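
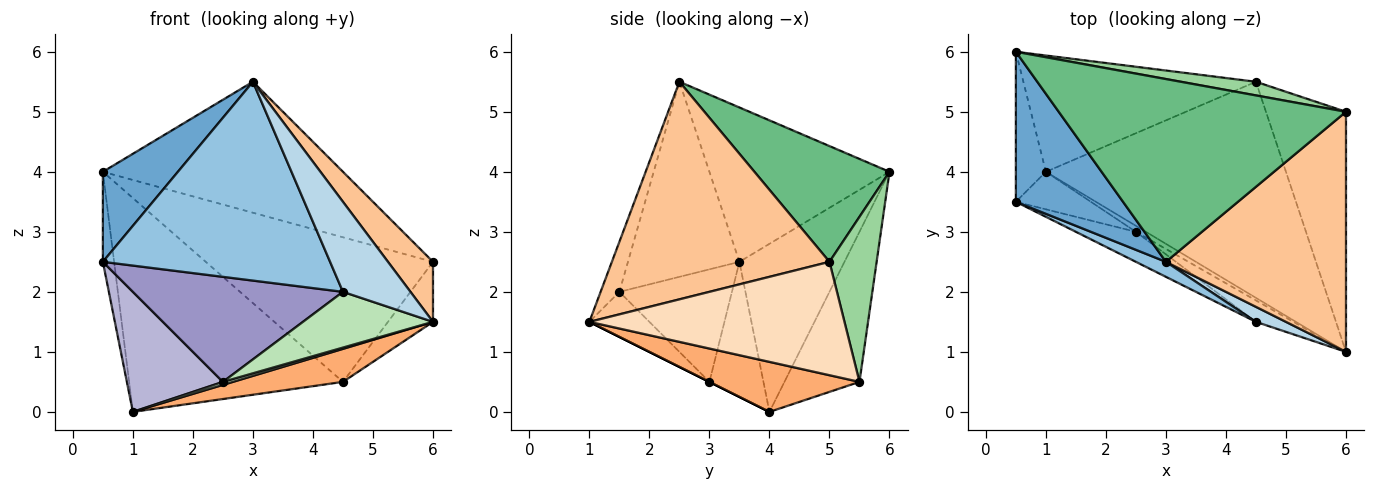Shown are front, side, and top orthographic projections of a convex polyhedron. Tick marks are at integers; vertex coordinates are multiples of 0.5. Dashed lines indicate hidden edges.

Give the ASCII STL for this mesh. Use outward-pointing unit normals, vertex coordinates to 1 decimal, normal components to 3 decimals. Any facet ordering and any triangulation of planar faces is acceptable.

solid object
 facet normal -0.777 -0.324 0.540
  outer loop
   vertex 3.0 2.5 5.5
   vertex 0.5 6.0 4.0
   vertex 0.5 3.5 2.5
  endloop
 endfacet
 facet normal -0.439 -0.896 0.068
  outer loop
   vertex 4.5 1.5 2.0
   vertex 3.0 2.5 5.5
   vertex 0.5 3.5 2.5
  endloop
 endfacet
 facet normal -0.264 -0.951 0.159
  outer loop
   vertex 4.5 1.5 2.0
   vertex 6.0 1.0 1.5
   vertex 3.0 2.5 5.5
  endloop
 endfacet
 facet normal -0.979 0.105 -0.175
  outer loop
   vertex 1.0 4.0 0.0
   vertex 0.5 3.5 2.5
   vertex 0.5 6.0 4.0
  endloop
 endfacet
 facet normal -0.295 0.840 -0.457
  outer loop
   vertex 1.0 4.0 0.0
   vertex 0.5 6.0 4.0
   vertex 4.5 5.5 0.5
  endloop
 endfacet
 facet normal 0.202 -0.148 -0.968
  outer loop
   vertex 1.0 4.0 0.0
   vertex 4.5 5.5 0.5
   vertex 6.0 1.0 1.5
  endloop
 endfacet
 facet normal 0.761 -0.157 0.630
  outer loop
   vertex 6.0 5.0 2.5
   vertex 3.0 2.5 5.5
   vertex 6.0 1.0 1.5
  endloop
 endfacet
 facet normal 0.809 0.143 -0.571
  outer loop
   vertex 6.0 5.0 2.5
   vertex 6.0 1.0 1.5
   vertex 4.5 5.5 0.5
  endloop
 endfacet
 facet normal 0.311 0.553 0.773
  outer loop
   vertex 6.0 5.0 2.5
   vertex 0.5 6.0 4.0
   vertex 3.0 2.5 5.5
  endloop
 endfacet
 facet normal 0.202 0.975 0.092
  outer loop
   vertex 6.0 5.0 2.5
   vertex 4.5 5.5 0.5
   vertex 0.5 6.0 4.0
  endloop
 endfacet
 facet normal -0.396 -0.857 -0.330
  outer loop
   vertex 2.5 3.0 0.5
   vertex 6.0 1.0 1.5
   vertex 4.5 1.5 2.0
  endloop
 endfacet
 facet normal 0.000 -0.447 -0.894
  outer loop
   vertex 2.5 3.0 0.5
   vertex 1.0 4.0 0.0
   vertex 6.0 1.0 1.5
  endloop
 endfacet
 facet normal -0.458 -0.855 -0.244
  outer loop
   vertex 2.5 3.0 0.5
   vertex 4.5 1.5 2.0
   vertex 0.5 3.5 2.5
  endloop
 endfacet
 facet normal -0.473 -0.841 -0.263
  outer loop
   vertex 2.5 3.0 0.5
   vertex 0.5 3.5 2.5
   vertex 1.0 4.0 0.0
  endloop
 endfacet
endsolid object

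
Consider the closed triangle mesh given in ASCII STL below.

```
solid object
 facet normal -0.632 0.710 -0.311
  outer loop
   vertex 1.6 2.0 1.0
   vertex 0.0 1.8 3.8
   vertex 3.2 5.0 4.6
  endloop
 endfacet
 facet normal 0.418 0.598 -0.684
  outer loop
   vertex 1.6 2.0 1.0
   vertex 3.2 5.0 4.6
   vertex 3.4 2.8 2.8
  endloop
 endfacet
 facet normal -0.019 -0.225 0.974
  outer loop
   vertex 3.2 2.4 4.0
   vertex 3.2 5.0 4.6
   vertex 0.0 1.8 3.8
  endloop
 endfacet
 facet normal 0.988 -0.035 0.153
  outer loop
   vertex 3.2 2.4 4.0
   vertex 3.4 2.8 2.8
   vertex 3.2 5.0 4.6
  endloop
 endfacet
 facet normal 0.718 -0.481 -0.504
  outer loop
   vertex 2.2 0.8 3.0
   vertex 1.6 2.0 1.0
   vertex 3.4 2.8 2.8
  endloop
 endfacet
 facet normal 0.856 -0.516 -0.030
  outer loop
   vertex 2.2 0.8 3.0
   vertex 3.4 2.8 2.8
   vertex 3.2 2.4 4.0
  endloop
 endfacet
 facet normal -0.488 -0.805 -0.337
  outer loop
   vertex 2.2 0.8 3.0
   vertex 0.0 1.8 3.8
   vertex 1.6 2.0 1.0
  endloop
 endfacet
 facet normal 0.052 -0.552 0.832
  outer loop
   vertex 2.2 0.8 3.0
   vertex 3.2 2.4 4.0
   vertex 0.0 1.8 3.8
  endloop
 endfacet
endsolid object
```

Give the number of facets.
8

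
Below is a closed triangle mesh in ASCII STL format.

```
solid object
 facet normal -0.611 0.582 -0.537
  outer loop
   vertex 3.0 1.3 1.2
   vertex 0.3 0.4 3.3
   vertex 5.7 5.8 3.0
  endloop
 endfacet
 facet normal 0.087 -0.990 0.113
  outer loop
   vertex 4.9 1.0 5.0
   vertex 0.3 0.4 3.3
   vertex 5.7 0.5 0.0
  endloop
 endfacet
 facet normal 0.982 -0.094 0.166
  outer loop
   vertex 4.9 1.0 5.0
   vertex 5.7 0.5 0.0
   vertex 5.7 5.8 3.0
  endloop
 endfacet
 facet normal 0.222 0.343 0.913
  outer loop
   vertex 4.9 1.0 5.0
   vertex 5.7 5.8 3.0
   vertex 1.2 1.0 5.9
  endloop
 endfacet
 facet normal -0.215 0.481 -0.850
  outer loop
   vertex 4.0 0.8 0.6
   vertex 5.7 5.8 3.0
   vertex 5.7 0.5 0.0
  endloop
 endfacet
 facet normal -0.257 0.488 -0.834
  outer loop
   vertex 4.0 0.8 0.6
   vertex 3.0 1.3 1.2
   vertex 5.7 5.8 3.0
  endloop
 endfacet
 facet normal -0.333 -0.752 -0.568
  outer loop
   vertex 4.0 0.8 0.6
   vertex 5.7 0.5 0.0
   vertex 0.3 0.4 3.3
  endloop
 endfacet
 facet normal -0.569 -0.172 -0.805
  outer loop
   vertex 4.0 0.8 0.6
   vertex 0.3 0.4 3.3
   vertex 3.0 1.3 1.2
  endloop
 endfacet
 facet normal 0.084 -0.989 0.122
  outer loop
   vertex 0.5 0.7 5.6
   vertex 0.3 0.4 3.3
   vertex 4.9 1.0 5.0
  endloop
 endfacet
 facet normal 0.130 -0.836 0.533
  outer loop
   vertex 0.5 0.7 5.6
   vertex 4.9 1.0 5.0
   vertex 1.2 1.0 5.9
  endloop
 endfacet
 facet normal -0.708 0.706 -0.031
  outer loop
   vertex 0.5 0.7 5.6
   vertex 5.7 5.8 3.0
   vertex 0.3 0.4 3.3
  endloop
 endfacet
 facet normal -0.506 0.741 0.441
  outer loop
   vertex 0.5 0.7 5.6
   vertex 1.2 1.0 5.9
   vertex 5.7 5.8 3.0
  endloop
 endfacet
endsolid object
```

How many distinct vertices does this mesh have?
8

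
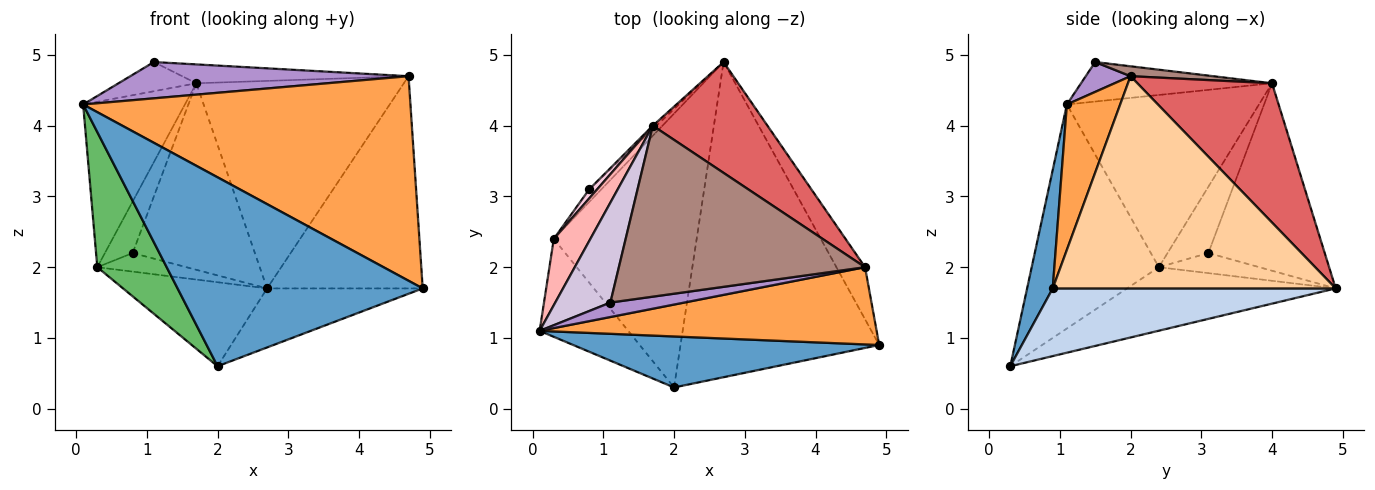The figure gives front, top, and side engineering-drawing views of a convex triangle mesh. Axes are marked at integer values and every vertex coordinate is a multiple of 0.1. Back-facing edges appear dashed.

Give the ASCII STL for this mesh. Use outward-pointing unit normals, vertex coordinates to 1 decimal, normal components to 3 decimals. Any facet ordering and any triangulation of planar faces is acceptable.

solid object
 facet normal 0.100 -0.961 0.259
  outer loop
   vertex 2.0 0.3 0.6
   vertex 4.9 0.9 1.7
   vertex 0.1 1.1 4.3
  endloop
 endfacet
 facet normal 0.317 0.175 -0.932
  outer loop
   vertex 2.0 0.3 0.6
   vertex 2.7 4.9 1.7
   vertex 4.9 0.9 1.7
  endloop
 endfacet
 facet normal 0.151 -0.925 0.349
  outer loop
   vertex 4.7 2.0 4.7
   vertex 0.1 1.1 4.3
   vertex 4.9 0.9 1.7
  endloop
 endfacet
 facet normal 0.870 0.479 -0.117
  outer loop
   vertex 4.7 2.0 4.7
   vertex 4.9 0.9 1.7
   vertex 2.7 4.9 1.7
  endloop
 endfacet
 facet normal -0.829 -0.453 -0.328
  outer loop
   vertex 0.3 2.4 2.0
   vertex 2.0 0.3 0.6
   vertex 0.1 1.1 4.3
  endloop
 endfacet
 facet normal -0.391 0.270 -0.880
  outer loop
   vertex 0.3 2.4 2.0
   vertex 2.7 4.9 1.7
   vertex 2.0 0.3 0.6
  endloop
 endfacet
 facet normal 0.497 0.766 0.409
  outer loop
   vertex 1.7 4.0 4.6
   vertex 4.7 2.0 4.7
   vertex 2.7 4.9 1.7
  endloop
 endfacet
 facet normal -0.868 0.460 0.185
  outer loop
   vertex 1.7 4.0 4.6
   vertex 0.3 2.4 2.0
   vertex 0.1 1.1 4.3
  endloop
 endfacet
 facet normal 0.148 -0.919 0.366
  outer loop
   vertex 1.1 1.5 4.9
   vertex 0.1 1.1 4.3
   vertex 4.7 2.0 4.7
  endloop
 endfacet
 facet normal -0.567 0.231 0.791
  outer loop
   vertex 1.1 1.5 4.9
   vertex 1.7 4.0 4.6
   vertex 0.1 1.1 4.3
  endloop
 endfacet
 facet normal 0.040 0.110 0.993
  outer loop
   vertex 1.1 1.5 4.9
   vertex 4.7 2.0 4.7
   vertex 1.7 4.0 4.6
  endloop
 endfacet
 facet normal -0.681 0.605 -0.413
  outer loop
   vertex 0.8 3.1 2.2
   vertex 2.7 4.9 1.7
   vertex 0.3 2.4 2.0
  endloop
 endfacet
 facet normal -0.689 0.724 -0.013
  outer loop
   vertex 0.8 3.1 2.2
   vertex 1.7 4.0 4.6
   vertex 2.7 4.9 1.7
  endloop
 endfacet
 facet normal -0.823 0.560 0.099
  outer loop
   vertex 0.8 3.1 2.2
   vertex 0.3 2.4 2.0
   vertex 1.7 4.0 4.6
  endloop
 endfacet
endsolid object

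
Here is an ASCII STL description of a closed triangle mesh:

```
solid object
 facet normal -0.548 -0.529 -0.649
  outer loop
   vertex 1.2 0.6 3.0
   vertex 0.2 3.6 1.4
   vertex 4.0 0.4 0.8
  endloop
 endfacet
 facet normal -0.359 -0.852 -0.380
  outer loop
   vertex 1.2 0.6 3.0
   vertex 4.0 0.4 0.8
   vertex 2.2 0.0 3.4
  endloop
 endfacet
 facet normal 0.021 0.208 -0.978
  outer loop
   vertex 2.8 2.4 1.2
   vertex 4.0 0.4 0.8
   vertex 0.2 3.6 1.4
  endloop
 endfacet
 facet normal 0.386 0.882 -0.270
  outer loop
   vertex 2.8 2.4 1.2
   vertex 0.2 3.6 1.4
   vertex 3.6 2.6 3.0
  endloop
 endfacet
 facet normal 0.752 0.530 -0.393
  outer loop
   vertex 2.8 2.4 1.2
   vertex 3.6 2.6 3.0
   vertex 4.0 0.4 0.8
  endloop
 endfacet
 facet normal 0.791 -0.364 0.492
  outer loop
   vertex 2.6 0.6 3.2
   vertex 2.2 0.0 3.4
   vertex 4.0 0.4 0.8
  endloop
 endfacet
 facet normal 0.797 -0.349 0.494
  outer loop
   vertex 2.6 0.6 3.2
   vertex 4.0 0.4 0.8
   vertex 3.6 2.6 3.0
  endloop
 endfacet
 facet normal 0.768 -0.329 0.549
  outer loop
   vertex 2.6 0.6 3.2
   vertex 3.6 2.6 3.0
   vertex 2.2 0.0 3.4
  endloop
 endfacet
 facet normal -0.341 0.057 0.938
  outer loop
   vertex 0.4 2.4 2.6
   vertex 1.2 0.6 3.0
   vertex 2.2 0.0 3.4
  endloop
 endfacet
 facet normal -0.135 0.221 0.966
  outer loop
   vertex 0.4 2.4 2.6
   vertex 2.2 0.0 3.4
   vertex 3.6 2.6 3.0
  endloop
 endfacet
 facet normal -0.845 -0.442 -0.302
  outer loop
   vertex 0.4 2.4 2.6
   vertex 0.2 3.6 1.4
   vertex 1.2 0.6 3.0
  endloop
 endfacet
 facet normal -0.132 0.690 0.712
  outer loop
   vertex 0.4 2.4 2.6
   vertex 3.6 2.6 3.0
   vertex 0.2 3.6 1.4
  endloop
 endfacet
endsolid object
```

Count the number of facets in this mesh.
12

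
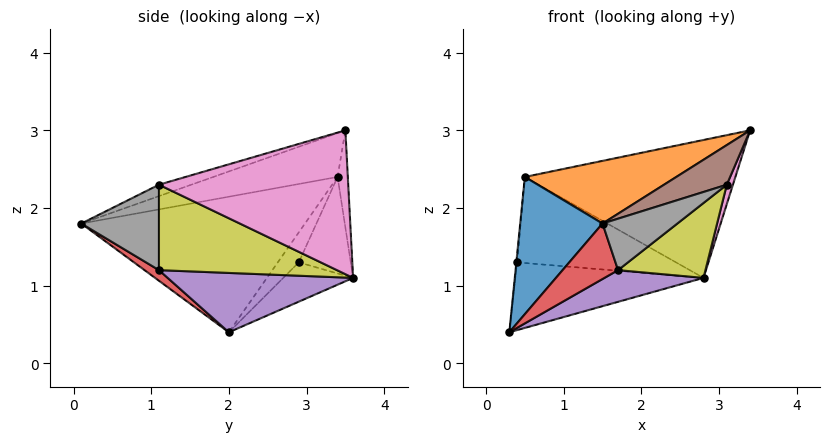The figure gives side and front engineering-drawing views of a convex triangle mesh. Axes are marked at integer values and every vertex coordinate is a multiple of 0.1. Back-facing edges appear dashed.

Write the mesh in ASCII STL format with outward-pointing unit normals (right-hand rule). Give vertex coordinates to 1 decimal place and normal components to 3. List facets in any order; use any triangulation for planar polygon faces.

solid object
 facet normal -0.890 -0.327 0.318
  outer loop
   vertex 0.5 3.4 2.4
   vertex 0.3 2.0 0.4
   vertex 1.5 0.1 1.8
  endloop
 endfacet
 facet normal -0.189 -0.231 0.954
  outer loop
   vertex 0.5 3.4 2.4
   vertex 1.5 0.1 1.8
   vertex 3.4 3.5 3.0
  endloop
 endfacet
 facet normal -0.048 0.997 0.068
  outer loop
   vertex 0.5 3.4 2.4
   vertex 3.4 3.5 3.0
   vertex 2.8 3.6 1.1
  endloop
 endfacet
 facet normal 0.138 -0.530 -0.837
  outer loop
   vertex 1.7 1.1 1.2
   vertex 1.5 0.1 1.8
   vertex 0.3 2.0 0.4
  endloop
 endfacet
 facet normal 0.383 -0.205 -0.901
  outer loop
   vertex 1.7 1.1 1.2
   vertex 0.3 2.0 0.4
   vertex 2.8 3.6 1.1
  endloop
 endfacet
 facet normal -0.135 -0.262 0.956
  outer loop
   vertex 3.1 1.1 2.3
   vertex 3.4 3.5 3.0
   vertex 1.5 0.1 1.8
  endloop
 endfacet
 facet normal 0.953 -0.031 -0.302
  outer loop
   vertex 3.1 1.1 2.3
   vertex 2.8 3.6 1.1
   vertex 3.4 3.5 3.0
  endloop
 endfacet
 facet normal 0.531 -0.512 -0.676
  outer loop
   vertex 3.1 1.1 2.3
   vertex 1.5 0.1 1.8
   vertex 1.7 1.1 1.2
  endloop
 endfacet
 facet normal 0.591 -0.290 -0.752
  outer loop
   vertex 3.1 1.1 2.3
   vertex 1.7 1.1 1.2
   vertex 2.8 3.6 1.1
  endloop
 endfacet
 facet normal -0.259 0.697 -0.668
  outer loop
   vertex 0.4 2.9 1.3
   vertex 2.8 3.6 1.1
   vertex 0.3 2.0 0.4
  endloop
 endfacet
 facet normal -0.997 0.037 0.074
  outer loop
   vertex 0.4 2.9 1.3
   vertex 0.3 2.0 0.4
   vertex 0.5 3.4 2.4
  endloop
 endfacet
 facet normal -0.288 0.881 -0.374
  outer loop
   vertex 0.4 2.9 1.3
   vertex 0.5 3.4 2.4
   vertex 2.8 3.6 1.1
  endloop
 endfacet
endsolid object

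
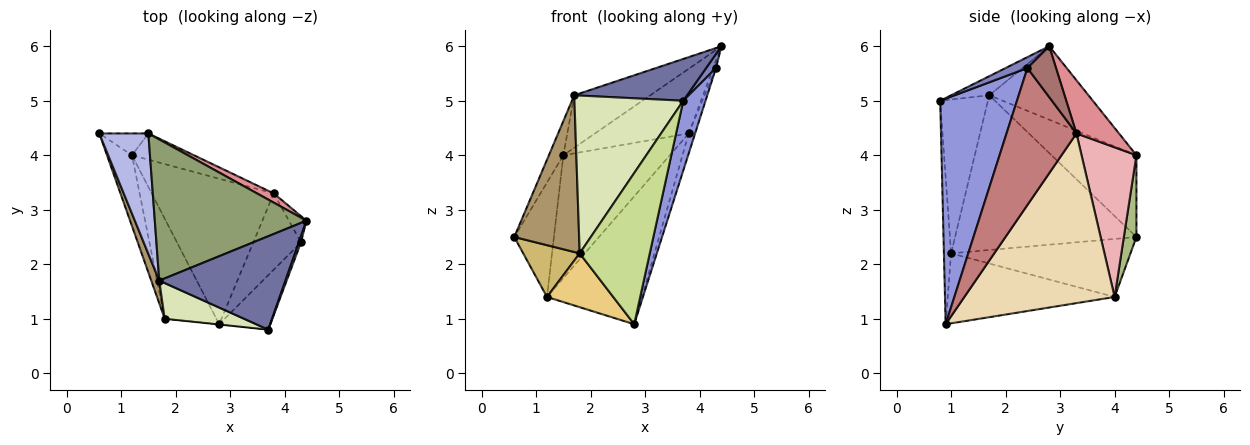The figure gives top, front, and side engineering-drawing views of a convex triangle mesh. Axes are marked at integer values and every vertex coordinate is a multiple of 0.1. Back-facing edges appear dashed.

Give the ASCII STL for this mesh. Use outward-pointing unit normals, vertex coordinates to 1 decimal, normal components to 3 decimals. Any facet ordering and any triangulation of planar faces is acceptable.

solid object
 facet normal -0.137 -0.404 0.904
  outer loop
   vertex 1.7 1.7 5.1
   vertex 3.7 0.8 5.0
   vertex 4.4 2.8 6.0
  endloop
 endfacet
 facet normal 0.897 -0.404 0.179
  outer loop
   vertex 4.3 2.4 5.6
   vertex 4.4 2.8 6.0
   vertex 3.7 0.8 5.0
  endloop
 endfacet
 facet normal 0.938 -0.272 -0.213
  outer loop
   vertex 4.3 2.4 5.6
   vertex 3.7 0.8 5.0
   vertex 2.8 0.9 0.9
  endloop
 endfacet
 facet normal -0.848 0.145 0.509
  outer loop
   vertex 1.5 4.4 4.0
   vertex 0.6 4.4 2.5
   vertex 1.7 1.7 5.1
  endloop
 endfacet
 facet normal -0.414 0.317 0.853
  outer loop
   vertex 1.5 4.4 4.0
   vertex 1.7 1.7 5.1
   vertex 4.4 2.8 6.0
  endloop
 endfacet
 facet normal 0.298 0.938 -0.179
  outer loop
   vertex 1.5 4.4 4.0
   vertex 1.2 4.0 1.4
   vertex 0.6 4.4 2.5
  endloop
 endfacet
 facet normal -0.102 -0.995 -0.002
  outer loop
   vertex 1.8 1.0 2.2
   vertex 2.8 0.9 0.9
   vertex 3.7 0.8 5.0
  endloop
 endfacet
 facet normal -0.393 -0.897 0.203
  outer loop
   vertex 1.8 1.0 2.2
   vertex 3.7 0.8 5.0
   vertex 1.7 1.7 5.1
  endloop
 endfacet
 facet normal -0.941 -0.336 0.049
  outer loop
   vertex 1.8 1.0 2.2
   vertex 1.7 1.7 5.1
   vertex 0.6 4.4 2.5
  endloop
 endfacet
 facet normal -0.882 -0.278 -0.380
  outer loop
   vertex 1.8 1.0 2.2
   vertex 0.6 4.4 2.5
   vertex 1.2 4.0 1.4
  endloop
 endfacet
 facet normal -0.766 -0.304 -0.566
  outer loop
   vertex 1.8 1.0 2.2
   vertex 1.2 4.0 1.4
   vertex 2.8 0.9 0.9
  endloop
 endfacet
 facet normal 0.722 0.457 -0.519
  outer loop
   vertex 3.8 3.3 4.4
   vertex 2.8 0.9 0.9
   vertex 1.2 4.0 1.4
  endloop
 endfacet
 facet normal 0.941 0.090 -0.325
  outer loop
   vertex 3.8 3.3 4.4
   vertex 4.4 2.8 6.0
   vertex 4.3 2.4 5.6
  endloop
 endfacet
 facet normal 0.941 0.086 -0.328
  outer loop
   vertex 3.8 3.3 4.4
   vertex 4.3 2.4 5.6
   vertex 2.8 0.9 0.9
  endloop
 endfacet
 facet normal 0.410 0.903 0.129
  outer loop
   vertex 3.8 3.3 4.4
   vertex 1.5 4.4 4.0
   vertex 4.4 2.8 6.0
  endloop
 endfacet
 facet normal 0.450 0.873 -0.186
  outer loop
   vertex 3.8 3.3 4.4
   vertex 1.2 4.0 1.4
   vertex 1.5 4.4 4.0
  endloop
 endfacet
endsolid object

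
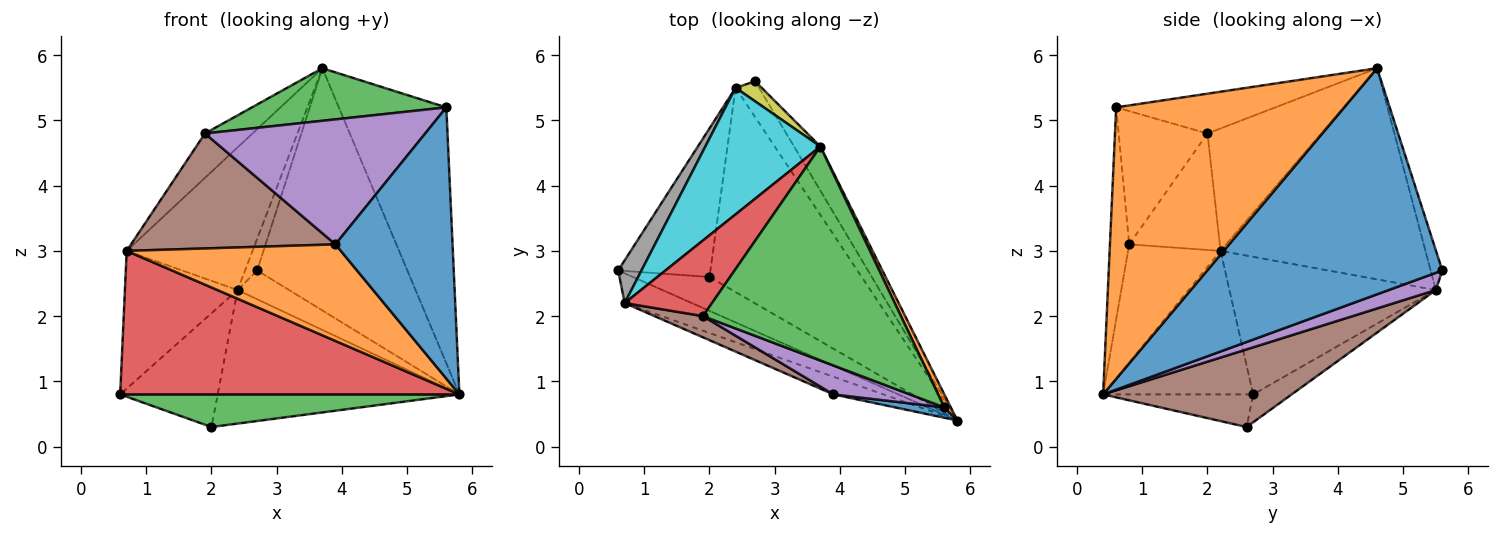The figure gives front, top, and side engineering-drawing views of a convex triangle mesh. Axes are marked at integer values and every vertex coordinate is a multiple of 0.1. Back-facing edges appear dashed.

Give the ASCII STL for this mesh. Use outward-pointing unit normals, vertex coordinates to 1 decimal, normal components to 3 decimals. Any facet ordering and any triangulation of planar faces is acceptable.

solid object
 facet normal 0.839 0.536 -0.098
  outer loop
   vertex 3.7 4.6 5.8
   vertex 5.8 0.4 0.8
   vertex 2.7 5.6 2.7
  endloop
 endfacet
 facet normal 0.904 0.426 0.022
  outer loop
   vertex 5.6 0.6 5.2
   vertex 5.8 0.4 0.8
   vertex 3.7 4.6 5.8
  endloop
 endfacet
 facet normal -0.293 -0.663 -0.689
  outer loop
   vertex 2.0 2.6 0.3
   vertex 5.8 0.4 0.8
   vertex 0.6 2.7 0.8
  endloop
 endfacet
 facet normal -0.397 -0.899 -0.186
  outer loop
   vertex 0.7 2.2 3.0
   vertex 0.6 2.7 0.8
   vertex 5.8 0.4 0.8
  endloop
 endfacet
 facet normal 0.496 0.543 -0.677
  outer loop
   vertex 2.4 5.5 2.4
   vertex 2.7 5.6 2.7
   vertex 5.8 0.4 0.8
  endloop
 endfacet
 facet normal 0.393 0.503 -0.770
  outer loop
   vertex 2.4 5.5 2.4
   vertex 5.8 0.4 0.8
   vertex 2.0 2.6 0.3
  endloop
 endfacet
 facet normal -0.233 0.591 -0.772
  outer loop
   vertex 2.4 5.5 2.4
   vertex 2.0 2.6 0.3
   vertex 0.6 2.7 0.8
  endloop
 endfacet
 facet normal -0.868 0.474 0.147
  outer loop
   vertex 2.4 5.5 2.4
   vertex 0.6 2.7 0.8
   vertex 0.7 2.2 3.0
  endloop
 endfacet
 facet normal -0.633 0.654 0.415
  outer loop
   vertex 2.4 5.5 2.4
   vertex 3.7 4.6 5.8
   vertex 2.7 5.6 2.7
  endloop
 endfacet
 facet normal -0.773 0.475 0.421
  outer loop
   vertex 2.4 5.5 2.4
   vertex 0.7 2.2 3.0
   vertex 3.7 4.6 5.8
  endloop
 endfacet
 facet normal -0.162 -0.986 0.037
  outer loop
   vertex 3.9 0.8 3.1
   vertex 5.8 0.4 0.8
   vertex 5.6 0.6 5.2
  endloop
 endfacet
 facet normal -0.391 -0.905 -0.165
  outer loop
   vertex 3.9 0.8 3.1
   vertex 0.7 2.2 3.0
   vertex 5.8 0.4 0.8
  endloop
 endfacet
 facet normal -0.192 -0.234 0.953
  outer loop
   vertex 1.9 2.0 4.8
   vertex 5.6 0.6 5.2
   vertex 3.7 4.6 5.8
  endloop
 endfacet
 facet normal -0.771 0.322 0.550
  outer loop
   vertex 1.9 2.0 4.8
   vertex 3.7 4.6 5.8
   vertex 0.7 2.2 3.0
  endloop
 endfacet
 facet normal -0.366 -0.907 0.210
  outer loop
   vertex 1.9 2.0 4.8
   vertex 3.9 0.8 3.1
   vertex 5.6 0.6 5.2
  endloop
 endfacet
 facet normal -0.400 -0.901 0.166
  outer loop
   vertex 1.9 2.0 4.8
   vertex 0.7 2.2 3.0
   vertex 3.9 0.8 3.1
  endloop
 endfacet
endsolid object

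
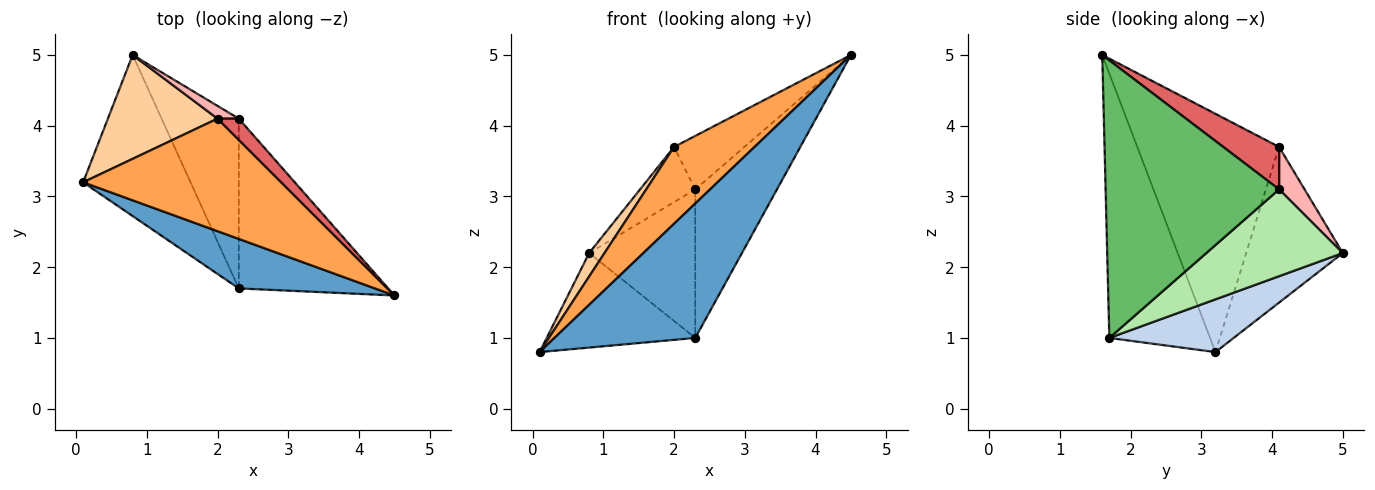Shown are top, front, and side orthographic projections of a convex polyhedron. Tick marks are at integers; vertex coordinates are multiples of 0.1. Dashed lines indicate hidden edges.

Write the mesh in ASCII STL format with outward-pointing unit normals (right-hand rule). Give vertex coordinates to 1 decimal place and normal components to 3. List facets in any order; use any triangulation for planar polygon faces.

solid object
 facet normal -0.557 -0.779 0.287
  outer loop
   vertex 2.3 1.7 1.0
   vertex 4.5 1.6 5.0
   vertex 0.1 3.2 0.8
  endloop
 endfacet
 facet normal 0.390 0.466 -0.794
  outer loop
   vertex 2.3 1.7 1.0
   vertex 0.1 3.2 0.8
   vertex 0.8 5.0 2.2
  endloop
 endfacet
 facet normal -0.705 -0.400 0.586
  outer loop
   vertex 2.0 4.1 3.7
   vertex 0.1 3.2 0.8
   vertex 4.5 1.6 5.0
  endloop
 endfacet
 facet normal -0.811 -0.129 0.571
  outer loop
   vertex 2.0 4.1 3.7
   vertex 0.8 5.0 2.2
   vertex 0.1 3.2 0.8
  endloop
 endfacet
 facet normal 0.813 0.383 -0.438
  outer loop
   vertex 2.3 4.1 3.1
   vertex 4.5 1.6 5.0
   vertex 2.3 1.7 1.0
  endloop
 endfacet
 facet normal 0.646 0.503 -0.574
  outer loop
   vertex 2.3 4.1 3.1
   vertex 2.3 1.7 1.0
   vertex 0.8 5.0 2.2
  endloop
 endfacet
 facet normal 0.594 0.748 0.297
  outer loop
   vertex 2.3 4.1 3.1
   vertex 2.0 4.1 3.7
   vertex 4.5 1.6 5.0
  endloop
 endfacet
 facet normal 0.410 0.889 0.205
  outer loop
   vertex 2.3 4.1 3.1
   vertex 0.8 5.0 2.2
   vertex 2.0 4.1 3.7
  endloop
 endfacet
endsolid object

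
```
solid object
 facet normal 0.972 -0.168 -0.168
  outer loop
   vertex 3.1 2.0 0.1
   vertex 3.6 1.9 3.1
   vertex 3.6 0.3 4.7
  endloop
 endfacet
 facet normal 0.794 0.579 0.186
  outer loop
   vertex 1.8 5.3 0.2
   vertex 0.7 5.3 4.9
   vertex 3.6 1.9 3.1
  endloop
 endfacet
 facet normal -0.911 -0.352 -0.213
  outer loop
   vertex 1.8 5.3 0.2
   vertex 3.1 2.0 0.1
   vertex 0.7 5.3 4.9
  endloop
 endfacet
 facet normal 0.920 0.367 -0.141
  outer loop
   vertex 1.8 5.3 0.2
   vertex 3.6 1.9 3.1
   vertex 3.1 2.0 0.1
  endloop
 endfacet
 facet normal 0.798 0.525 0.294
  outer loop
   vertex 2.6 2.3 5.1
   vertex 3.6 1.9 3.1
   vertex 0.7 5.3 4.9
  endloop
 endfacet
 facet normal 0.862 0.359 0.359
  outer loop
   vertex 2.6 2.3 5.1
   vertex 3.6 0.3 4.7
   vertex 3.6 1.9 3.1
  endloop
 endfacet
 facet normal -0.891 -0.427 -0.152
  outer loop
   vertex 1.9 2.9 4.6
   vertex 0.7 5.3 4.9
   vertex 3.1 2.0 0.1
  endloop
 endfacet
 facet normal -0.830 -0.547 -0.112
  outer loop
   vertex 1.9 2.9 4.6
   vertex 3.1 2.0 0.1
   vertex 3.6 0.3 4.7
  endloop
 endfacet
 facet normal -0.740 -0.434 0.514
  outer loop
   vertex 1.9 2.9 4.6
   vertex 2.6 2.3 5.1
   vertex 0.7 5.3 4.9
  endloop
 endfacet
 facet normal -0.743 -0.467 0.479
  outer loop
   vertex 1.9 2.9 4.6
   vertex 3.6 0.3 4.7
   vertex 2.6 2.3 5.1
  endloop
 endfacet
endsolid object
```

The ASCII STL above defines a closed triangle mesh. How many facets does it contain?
10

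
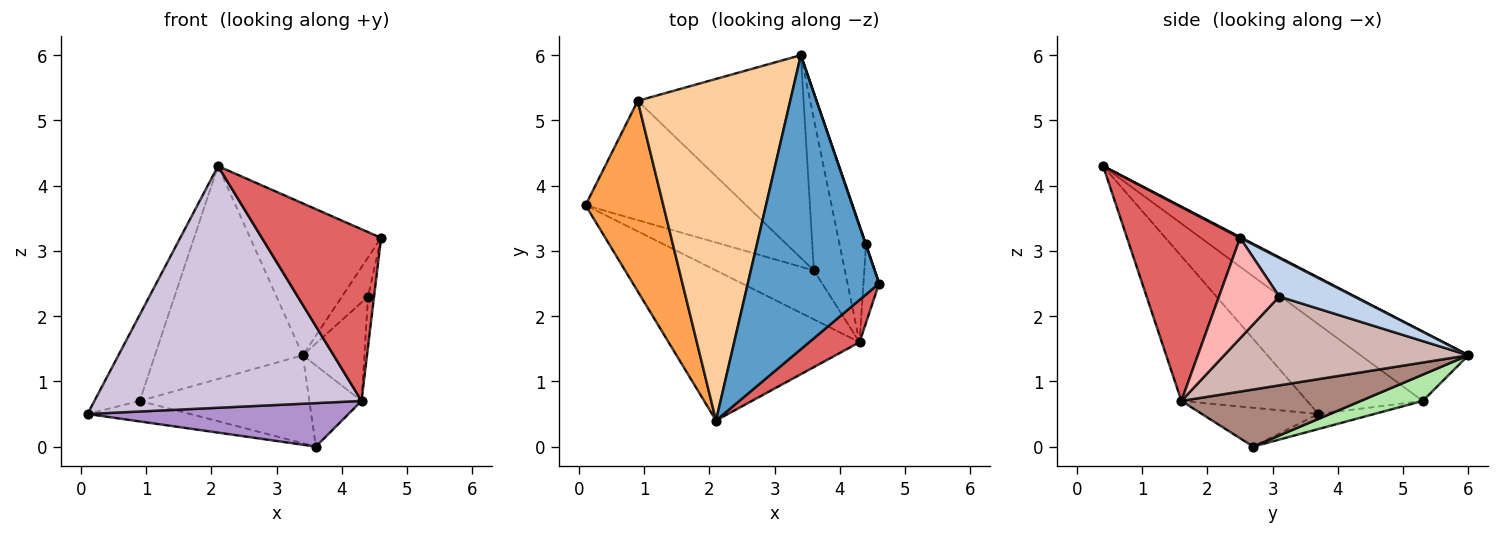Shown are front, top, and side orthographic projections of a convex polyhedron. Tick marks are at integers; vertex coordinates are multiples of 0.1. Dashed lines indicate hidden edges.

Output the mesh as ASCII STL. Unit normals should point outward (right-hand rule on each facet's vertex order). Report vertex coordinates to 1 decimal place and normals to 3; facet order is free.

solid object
 facet normal 0.006 0.459 0.889
  outer loop
   vertex 2.1 0.4 4.3
   vertex 4.6 2.5 3.2
   vertex 3.4 6.0 1.4
  endloop
 endfacet
 facet normal 0.944 0.329 0.009
  outer loop
   vertex 4.4 3.1 2.3
   vertex 3.4 6.0 1.4
   vertex 4.6 2.5 3.2
  endloop
 endfacet
 facet normal -0.725 0.284 0.628
  outer loop
   vertex 0.9 5.3 0.7
   vertex 0.1 3.7 0.5
   vertex 2.1 0.4 4.3
  endloop
 endfacet
 facet normal -0.360 0.494 0.792
  outer loop
   vertex 0.9 5.3 0.7
   vertex 2.1 0.4 4.3
   vertex 3.4 6.0 1.4
  endloop
 endfacet
 facet normal -0.092 0.169 -0.981
  outer loop
   vertex 0.9 5.3 0.7
   vertex 3.6 2.7 0.0
   vertex 0.1 3.7 0.5
  endloop
 endfacet
 facet normal 0.144 0.394 -0.908
  outer loop
   vertex 0.9 5.3 0.7
   vertex 3.4 6.0 1.4
   vertex 3.6 2.7 0.0
  endloop
 endfacet
 facet normal 0.677 -0.714 0.176
  outer loop
   vertex 4.3 1.6 0.7
   vertex 4.6 2.5 3.2
   vertex 2.1 0.4 4.3
  endloop
 endfacet
 facet normal 0.983 0.098 -0.153
  outer loop
   vertex 4.3 1.6 0.7
   vertex 4.4 3.1 2.3
   vertex 4.6 2.5 3.2
  endloop
 endfacet
 facet normal -0.284 -0.637 -0.717
  outer loop
   vertex 4.3 1.6 0.7
   vertex 0.1 3.7 0.5
   vertex 3.6 2.7 0.0
  endloop
 endfacet
 facet normal -0.371 -0.789 -0.490
  outer loop
   vertex 4.3 1.6 0.7
   vertex 2.1 0.4 4.3
   vertex 0.1 3.7 0.5
  endloop
 endfacet
 facet normal 0.851 0.248 -0.462
  outer loop
   vertex 4.3 1.6 0.7
   vertex 3.6 2.7 0.0
   vertex 3.4 6.0 1.4
  endloop
 endfacet
 facet normal 0.931 0.235 -0.278
  outer loop
   vertex 4.3 1.6 0.7
   vertex 3.4 6.0 1.4
   vertex 4.4 3.1 2.3
  endloop
 endfacet
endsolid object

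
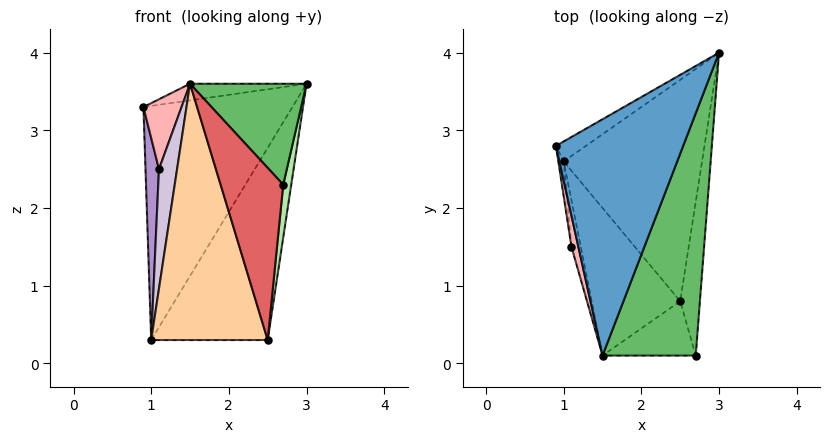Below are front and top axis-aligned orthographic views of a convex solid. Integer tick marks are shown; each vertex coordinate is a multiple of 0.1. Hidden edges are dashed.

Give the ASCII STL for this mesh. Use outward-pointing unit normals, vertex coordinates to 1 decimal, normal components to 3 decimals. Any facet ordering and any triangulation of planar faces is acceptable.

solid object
 facet normal -0.180 0.069 0.981
  outer loop
   vertex 1.5 0.1 3.6
   vertex 3.0 4.0 3.6
   vertex 0.9 2.8 3.3
  endloop
 endfacet
 facet normal -0.487 0.870 -0.074
  outer loop
   vertex 1.0 2.6 0.3
   vertex 0.9 2.8 3.3
   vertex 3.0 4.0 3.6
  endloop
 endfacet
 facet normal 0.618 0.515 -0.593
  outer loop
   vertex 1.0 2.6 0.3
   vertex 3.0 4.0 3.6
   vertex 2.5 0.8 0.3
  endloop
 endfacet
 facet normal -0.721 -0.601 -0.346
  outer loop
   vertex 1.0 2.6 0.3
   vertex 2.5 0.8 0.3
   vertex 1.5 0.1 3.6
  endloop
 endfacet
 facet normal 0.707 -0.272 0.653
  outer loop
   vertex 2.7 0.1 2.3
   vertex 3.0 4.0 3.6
   vertex 1.5 0.1 3.6
  endloop
 endfacet
 facet normal 0.993 -0.039 -0.113
  outer loop
   vertex 2.7 0.1 2.3
   vertex 2.5 0.8 0.3
   vertex 3.0 4.0 3.6
  endloop
 endfacet
 facet normal -0.310 -0.907 -0.286
  outer loop
   vertex 2.7 0.1 2.3
   vertex 1.5 0.1 3.6
   vertex 2.5 0.8 0.3
  endloop
 endfacet
 facet normal -0.974 -0.206 0.092
  outer loop
   vertex 1.1 1.5 2.5
   vertex 1.5 0.1 3.6
   vertex 0.9 2.8 3.3
  endloop
 endfacet
 facet normal -0.990 -0.138 -0.024
  outer loop
   vertex 1.1 1.5 2.5
   vertex 0.9 2.8 3.3
   vertex 1.0 2.6 0.3
  endloop
 endfacet
 facet normal -0.915 -0.377 -0.147
  outer loop
   vertex 1.1 1.5 2.5
   vertex 1.0 2.6 0.3
   vertex 1.5 0.1 3.6
  endloop
 endfacet
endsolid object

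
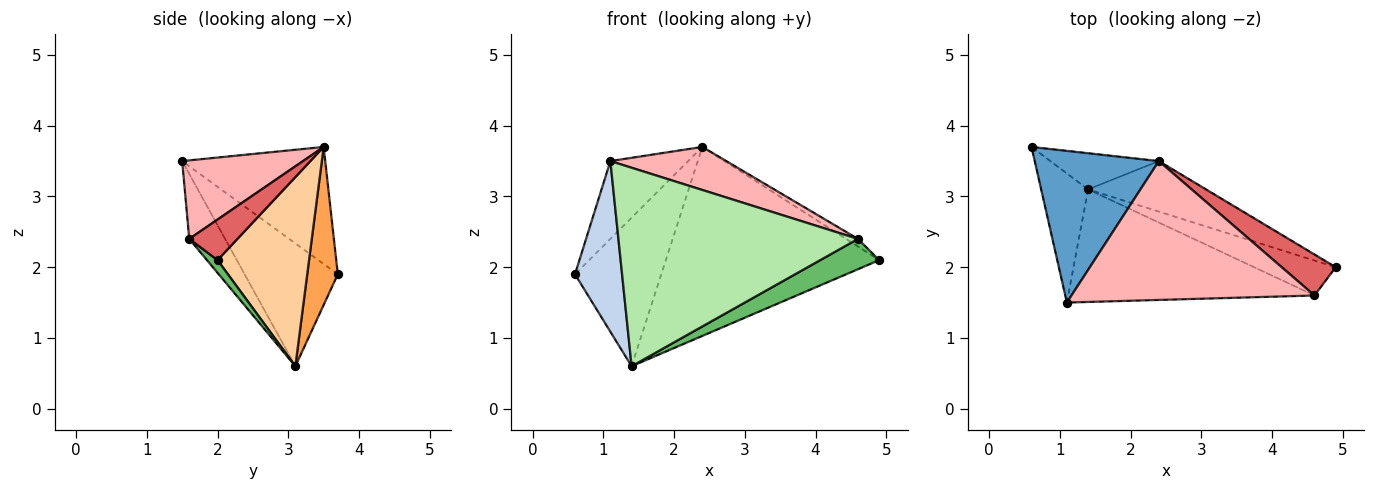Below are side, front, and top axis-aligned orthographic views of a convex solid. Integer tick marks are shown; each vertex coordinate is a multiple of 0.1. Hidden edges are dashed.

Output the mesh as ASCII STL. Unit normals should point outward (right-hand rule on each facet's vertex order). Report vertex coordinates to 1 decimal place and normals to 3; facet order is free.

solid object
 facet normal -0.643 0.350 0.682
  outer loop
   vertex 2.4 3.5 3.7
   vertex 0.6 3.7 1.9
   vertex 1.1 1.5 3.5
  endloop
 endfacet
 facet normal -0.845 -0.427 -0.323
  outer loop
   vertex 1.4 3.1 0.6
   vertex 1.1 1.5 3.5
   vertex 0.6 3.7 1.9
  endloop
 endfacet
 facet normal 0.326 0.919 -0.224
  outer loop
   vertex 1.4 3.1 0.6
   vertex 0.6 3.7 1.9
   vertex 2.4 3.5 3.7
  endloop
 endfacet
 facet normal 0.383 0.892 -0.239
  outer loop
   vertex 1.4 3.1 0.6
   vertex 2.4 3.5 3.7
   vertex 4.9 2.0 2.1
  endloop
 endfacet
 facet normal 0.117 -0.651 -0.750
  outer loop
   vertex 4.6 1.6 2.4
   vertex 1.4 3.1 0.6
   vertex 4.9 2.0 2.1
  endloop
 endfacet
 facet normal -0.129 -0.863 -0.489
  outer loop
   vertex 4.6 1.6 2.4
   vertex 1.1 1.5 3.5
   vertex 1.4 3.1 0.6
  endloop
 endfacet
 facet normal 0.594 0.147 0.791
  outer loop
   vertex 4.6 1.6 2.4
   vertex 4.9 2.0 2.1
   vertex 2.4 3.5 3.7
  endloop
 endfacet
 facet normal 0.295 -0.283 0.913
  outer loop
   vertex 4.6 1.6 2.4
   vertex 2.4 3.5 3.7
   vertex 1.1 1.5 3.5
  endloop
 endfacet
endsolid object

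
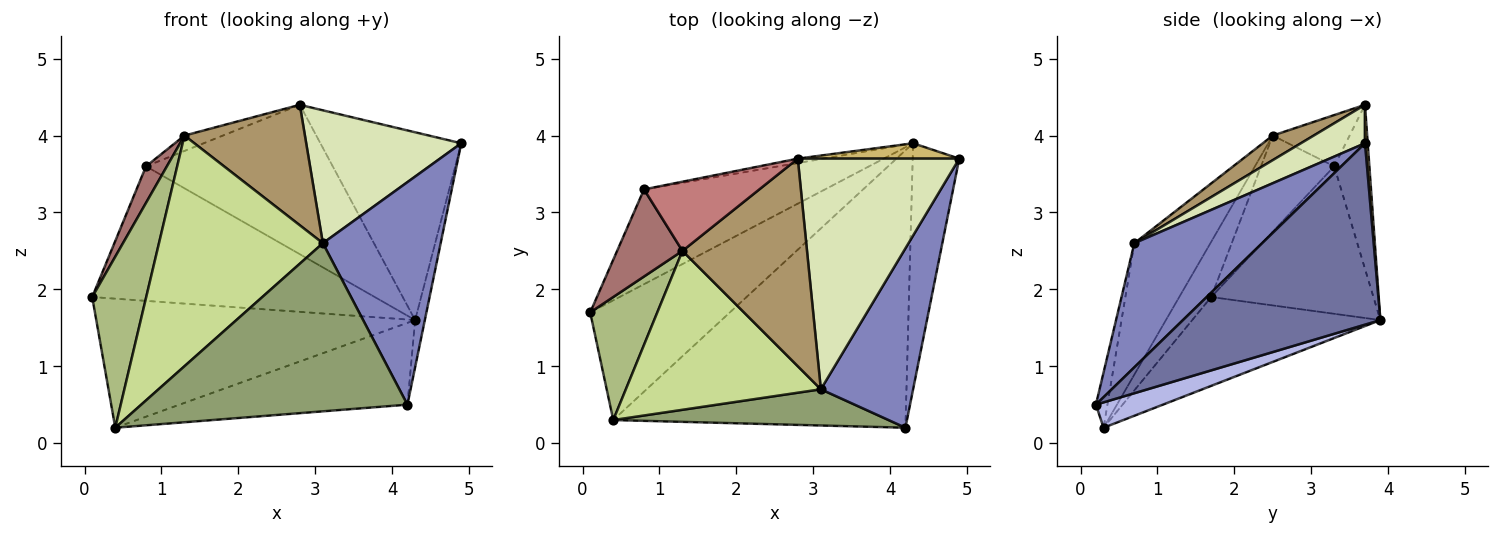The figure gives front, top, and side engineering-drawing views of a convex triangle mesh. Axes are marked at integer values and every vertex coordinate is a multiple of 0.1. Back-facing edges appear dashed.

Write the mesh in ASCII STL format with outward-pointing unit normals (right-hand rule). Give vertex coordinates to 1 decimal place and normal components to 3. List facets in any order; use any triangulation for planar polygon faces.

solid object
 facet normal 0.968 0.048 -0.248
  outer loop
   vertex 4.3 3.9 1.6
   vertex 4.9 3.7 3.9
   vertex 4.2 0.2 0.5
  endloop
 endfacet
 facet normal 0.645 -0.595 0.480
  outer loop
   vertex 3.1 0.7 2.6
   vertex 4.2 0.2 0.5
   vertex 4.9 3.7 3.9
  endloop
 endfacet
 facet normal -0.397 0.673 -0.624
  outer loop
   vertex 0.4 0.3 0.2
   vertex 0.1 1.7 1.9
   vertex 4.3 3.9 1.6
  endloop
 endfacet
 facet normal 0.083 0.282 -0.956
  outer loop
   vertex 0.4 0.3 0.2
   vertex 4.3 3.9 1.6
   vertex 4.2 0.2 0.5
  endloop
 endfacet
 facet normal -0.042 -0.977 0.210
  outer loop
   vertex 0.4 0.3 0.2
   vertex 4.2 0.2 0.5
   vertex 3.1 0.7 2.6
  endloop
 endfacet
 facet normal -0.433 -0.732 0.526
  outer loop
   vertex 1.3 2.5 4.0
   vertex 0.1 1.7 1.9
   vertex 0.4 0.3 0.2
  endloop
 endfacet
 facet normal -0.357 -0.769 0.530
  outer loop
   vertex 1.3 2.5 4.0
   vertex 0.4 0.3 0.2
   vertex 3.1 0.7 2.6
  endloop
 endfacet
 facet normal 0.202 -0.489 0.849
  outer loop
   vertex 2.8 3.7 4.4
   vertex 3.1 0.7 2.6
   vertex 4.9 3.7 3.9
  endloop
 endfacet
 facet normal 0.168 -0.495 0.853
  outer loop
   vertex 2.8 3.7 4.4
   vertex 1.3 2.5 4.0
   vertex 3.1 0.7 2.6
  endloop
 endfacet
 facet normal 0.019 0.996 0.082
  outer loop
   vertex 2.8 3.7 4.4
   vertex 4.9 3.7 3.9
   vertex 4.3 3.9 1.6
  endloop
 endfacet
 facet normal -0.425 0.740 -0.521
  outer loop
   vertex 0.8 3.3 3.6
   vertex 4.3 3.9 1.6
   vertex 0.1 1.7 1.9
  endloop
 endfacet
 facet normal -0.185 0.982 -0.029
  outer loop
   vertex 0.8 3.3 3.6
   vertex 2.8 3.7 4.4
   vertex 4.3 3.9 1.6
  endloop
 endfacet
 facet normal -0.805 -0.229 0.547
  outer loop
   vertex 0.8 3.3 3.6
   vertex 0.1 1.7 1.9
   vertex 1.3 2.5 4.0
  endloop
 endfacet
 facet normal -0.398 0.199 0.896
  outer loop
   vertex 0.8 3.3 3.6
   vertex 1.3 2.5 4.0
   vertex 2.8 3.7 4.4
  endloop
 endfacet
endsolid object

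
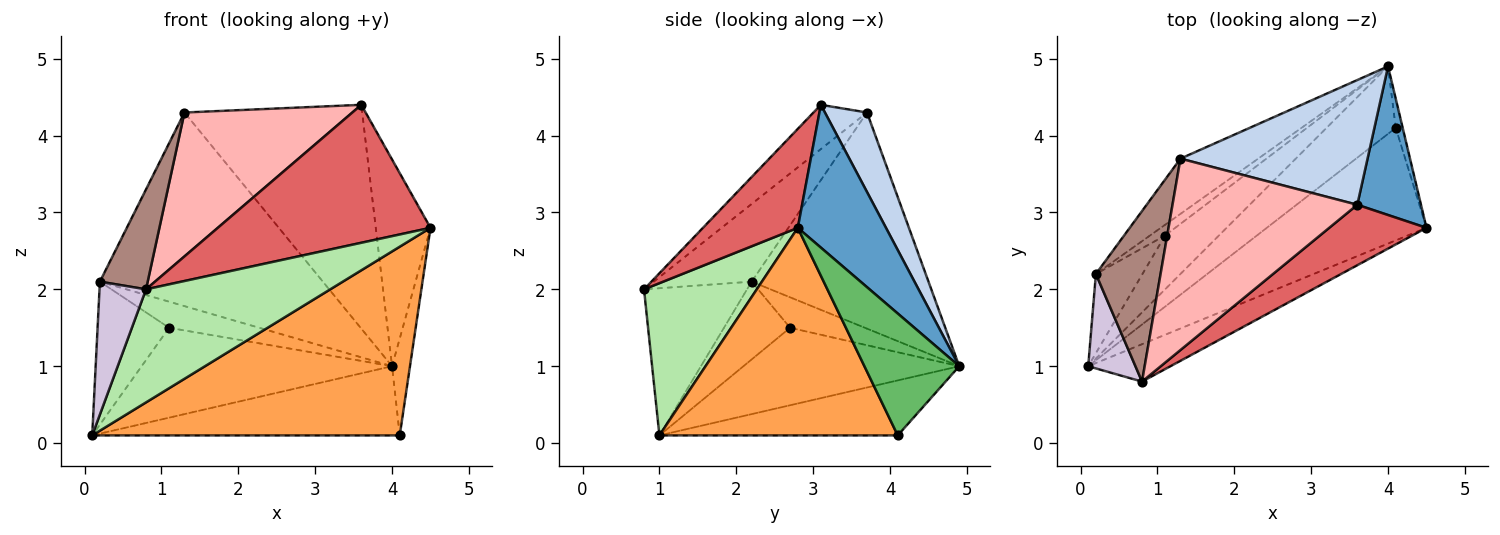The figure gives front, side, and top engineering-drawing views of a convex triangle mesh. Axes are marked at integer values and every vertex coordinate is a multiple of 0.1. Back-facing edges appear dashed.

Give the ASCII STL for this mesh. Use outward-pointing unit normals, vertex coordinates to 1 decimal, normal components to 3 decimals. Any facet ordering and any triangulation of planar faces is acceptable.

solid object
 facet normal 0.795 0.493 0.354
  outer loop
   vertex 3.6 3.1 4.4
   vertex 4.5 2.8 2.8
   vertex 4.0 4.9 1.0
  endloop
 endfacet
 facet normal 0.202 0.855 0.477
  outer loop
   vertex 1.3 3.7 4.3
   vertex 3.6 3.1 4.4
   vertex 4.0 4.9 1.0
  endloop
 endfacet
 facet normal 0.554 -0.715 -0.426
  outer loop
   vertex 4.1 4.1 0.1
   vertex 4.5 2.8 2.8
   vertex 0.1 1.0 0.1
  endloop
 endfacet
 facet normal -0.485 0.626 -0.610
  outer loop
   vertex 4.1 4.1 0.1
   vertex 0.1 1.0 0.1
   vertex 4.0 4.9 1.0
  endloop
 endfacet
 facet normal 0.981 0.186 -0.056
  outer loop
   vertex 4.1 4.1 0.1
   vertex 4.0 4.9 1.0
   vertex 4.5 2.8 2.8
  endloop
 endfacet
 facet normal 0.502 -0.821 -0.272
  outer loop
   vertex 0.8 0.8 2.0
   vertex 0.1 1.0 0.1
   vertex 4.5 2.8 2.8
  endloop
 endfacet
 facet normal 0.378 -0.848 0.372
  outer loop
   vertex 0.8 0.8 2.0
   vertex 4.5 2.8 2.8
   vertex 3.6 3.1 4.4
  endloop
 endfacet
 facet normal -0.188 -0.590 0.785
  outer loop
   vertex 0.8 0.8 2.0
   vertex 3.6 3.1 4.4
   vertex 1.3 3.7 4.3
  endloop
 endfacet
 facet normal -0.606 0.765 -0.218
  outer loop
   vertex 0.2 2.2 2.1
   vertex 1.3 3.7 4.3
   vertex 4.0 4.9 1.0
  endloop
 endfacet
 facet normal -0.875 -0.395 0.281
  outer loop
   vertex 0.2 2.2 2.1
   vertex 0.1 1.0 0.1
   vertex 0.8 0.8 2.0
  endloop
 endfacet
 facet normal -0.720 -0.351 0.599
  outer loop
   vertex 0.2 2.2 2.1
   vertex 0.8 0.8 2.0
   vertex 1.3 3.7 4.3
  endloop
 endfacet
 facet normal -0.595 0.690 -0.413
  outer loop
   vertex 1.1 2.7 1.5
   vertex 4.0 4.9 1.0
   vertex 0.1 1.0 0.1
  endloop
 endfacet
 facet normal -0.629 0.680 -0.377
  outer loop
   vertex 1.1 2.7 1.5
   vertex 0.1 1.0 0.1
   vertex 0.2 2.2 2.1
  endloop
 endfacet
 facet normal -0.609 0.734 -0.302
  outer loop
   vertex 1.1 2.7 1.5
   vertex 0.2 2.2 2.1
   vertex 4.0 4.9 1.0
  endloop
 endfacet
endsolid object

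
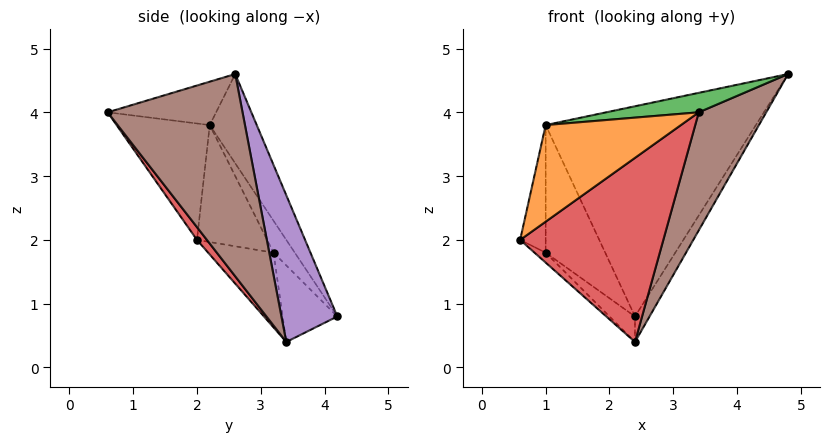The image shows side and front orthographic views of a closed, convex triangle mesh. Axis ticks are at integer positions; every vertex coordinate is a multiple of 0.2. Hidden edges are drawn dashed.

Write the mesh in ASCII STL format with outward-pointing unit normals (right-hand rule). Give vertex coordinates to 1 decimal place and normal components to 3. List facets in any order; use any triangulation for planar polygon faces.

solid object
 facet normal -0.191 0.856 0.481
  outer loop
   vertex 1.0 2.2 3.8
   vertex 4.8 2.6 4.6
   vertex 2.4 4.2 0.8
  endloop
 endfacet
 facet normal -0.554 -0.805 0.213
  outer loop
   vertex 1.0 2.2 3.8
   vertex 0.6 2.0 2.0
   vertex 3.4 0.6 4.0
  endloop
 endfacet
 facet normal -0.187 -0.160 0.969
  outer loop
   vertex 1.0 2.2 3.8
   vertex 3.4 0.6 4.0
   vertex 4.8 2.6 4.6
  endloop
 endfacet
 facet normal 0.054 -0.781 -0.622
  outer loop
   vertex 2.4 3.4 0.4
   vertex 3.4 0.6 4.0
   vertex 0.6 2.0 2.0
  endloop
 endfacet
 facet normal 0.864 0.225 -0.451
  outer loop
   vertex 2.4 3.4 0.4
   vertex 2.4 4.2 0.8
   vertex 4.8 2.6 4.6
  endloop
 endfacet
 facet normal 0.768 -0.384 -0.512
  outer loop
   vertex 2.4 3.4 0.4
   vertex 4.8 2.6 4.6
   vertex 3.4 0.6 4.0
  endloop
 endfacet
 facet normal -0.926 0.337 0.168
  outer loop
   vertex 1.0 3.2 1.8
   vertex 0.6 2.0 2.0
   vertex 1.0 2.2 3.8
  endloop
 endfacet
 facet normal -0.304 0.852 0.426
  outer loop
   vertex 1.0 3.2 1.8
   vertex 1.0 2.2 3.8
   vertex 2.4 4.2 0.8
  endloop
 endfacet
 facet normal -0.710 0.121 -0.693
  outer loop
   vertex 1.0 3.2 1.8
   vertex 2.4 3.4 0.4
   vertex 0.6 2.0 2.0
  endloop
 endfacet
 facet normal -0.692 0.323 -0.646
  outer loop
   vertex 1.0 3.2 1.8
   vertex 2.4 4.2 0.8
   vertex 2.4 3.4 0.4
  endloop
 endfacet
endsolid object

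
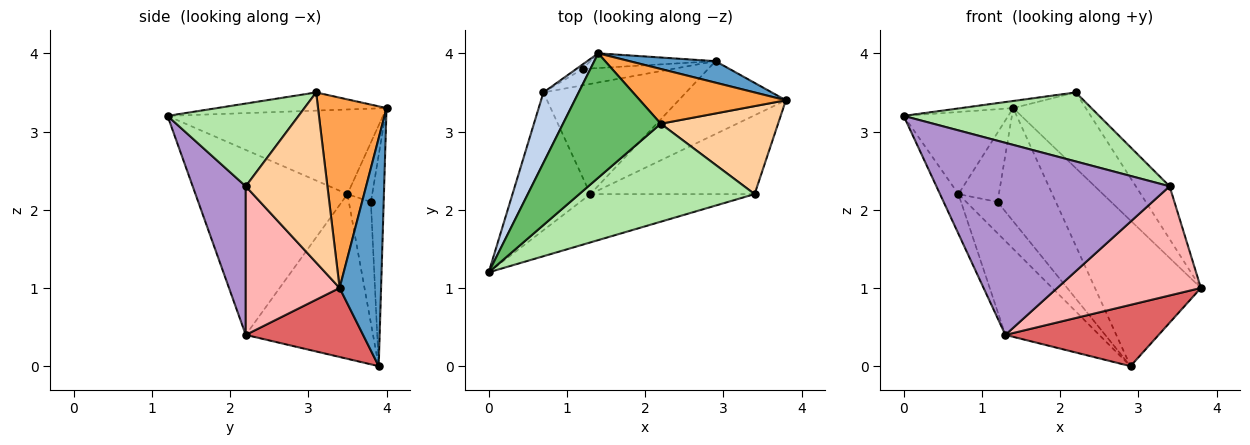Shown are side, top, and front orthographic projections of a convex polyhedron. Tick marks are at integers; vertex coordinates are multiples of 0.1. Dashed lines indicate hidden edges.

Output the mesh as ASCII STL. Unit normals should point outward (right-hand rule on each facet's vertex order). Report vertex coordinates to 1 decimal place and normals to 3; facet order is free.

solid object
 facet normal 0.361 0.923 0.136
  outer loop
   vertex 2.9 3.9 0.0
   vertex 1.4 4.0 3.3
   vertex 3.8 3.4 1.0
  endloop
 endfacet
 facet normal -0.843 0.409 0.350
  outer loop
   vertex 0.7 3.5 2.2
   vertex 0.0 1.2 3.2
   vertex 1.4 4.0 3.3
  endloop
 endfacet
 facet normal 0.607 0.643 0.466
  outer loop
   vertex 2.2 3.1 3.5
   vertex 3.8 3.4 1.0
   vertex 1.4 4.0 3.3
  endloop
 endfacet
 facet normal 0.779 0.322 0.537
  outer loop
   vertex 2.2 3.1 3.5
   vertex 3.4 2.2 2.3
   vertex 3.8 3.4 1.0
  endloop
 endfacet
 facet normal -0.182 0.056 0.982
  outer loop
   vertex 2.2 3.1 3.5
   vertex 1.4 4.0 3.3
   vertex 0.0 1.2 3.2
  endloop
 endfacet
 facet normal 0.360 -0.537 0.763
  outer loop
   vertex 2.2 3.1 3.5
   vertex 0.0 1.2 3.2
   vertex 3.4 2.2 2.3
  endloop
 endfacet
 facet normal 0.442 -0.577 -0.686
  outer loop
   vertex 1.3 2.2 0.4
   vertex 2.9 3.9 0.0
   vertex 3.8 3.4 1.0
  endloop
 endfacet
 facet normal 0.468 -0.716 -0.517
  outer loop
   vertex 1.3 2.2 0.4
   vertex 3.8 3.4 1.0
   vertex 3.4 2.2 2.3
  endloop
 endfacet
 facet normal 0.215 -0.947 -0.238
  outer loop
   vertex 1.3 2.2 0.4
   vertex 3.4 2.2 2.3
   vertex 0.0 1.2 3.2
  endloop
 endfacet
 facet normal -0.916 0.111 -0.386
  outer loop
   vertex 1.3 2.2 0.4
   vertex 0.0 1.2 3.2
   vertex 0.7 3.5 2.2
  endloop
 endfacet
 facet normal -0.660 0.487 -0.572
  outer loop
   vertex 1.3 2.2 0.4
   vertex 0.7 3.5 2.2
   vertex 2.9 3.9 0.0
  endloop
 endfacet
 facet normal -0.213 0.969 -0.126
  outer loop
   vertex 1.2 3.8 2.1
   vertex 1.4 4.0 3.3
   vertex 2.9 3.9 0.0
  endloop
 endfacet
 facet normal -0.522 0.851 -0.055
  outer loop
   vertex 1.2 3.8 2.1
   vertex 0.7 3.5 2.2
   vertex 1.4 4.0 3.3
  endloop
 endfacet
 facet normal -0.530 0.752 -0.393
  outer loop
   vertex 1.2 3.8 2.1
   vertex 2.9 3.9 0.0
   vertex 0.7 3.5 2.2
  endloop
 endfacet
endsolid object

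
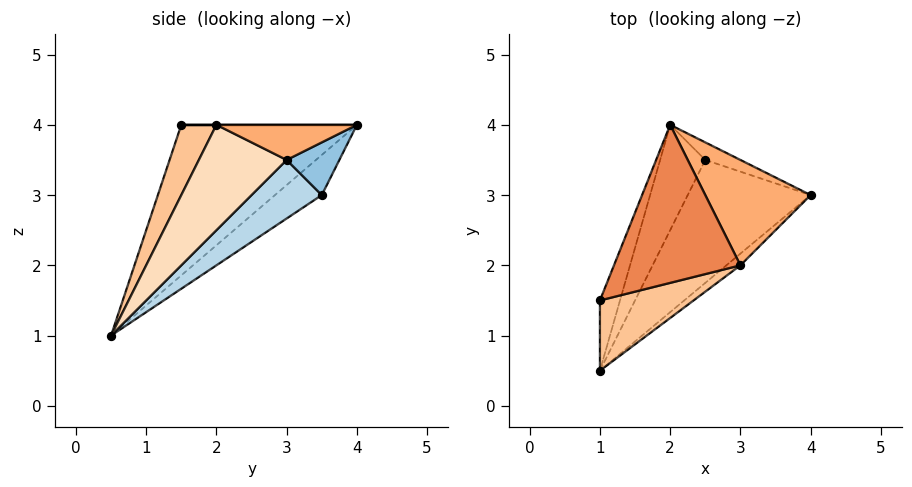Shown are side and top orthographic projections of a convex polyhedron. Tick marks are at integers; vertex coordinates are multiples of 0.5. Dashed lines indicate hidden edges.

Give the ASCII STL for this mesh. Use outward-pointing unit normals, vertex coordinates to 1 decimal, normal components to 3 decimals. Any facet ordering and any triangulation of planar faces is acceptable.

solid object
 facet normal -0.921 0.369 -0.123
  outer loop
   vertex 1.0 0.5 1.0
   vertex 1.0 1.5 4.0
   vertex 2.0 4.0 4.0
  endloop
 endfacet
 facet normal 0.381 0.889 -0.254
  outer loop
   vertex 2.5 3.5 3.0
   vertex 2.0 4.0 4.0
   vertex 4.0 3.0 3.5
  endloop
 endfacet
 facet normal 0.401 0.361 -0.842
  outer loop
   vertex 2.5 3.5 3.0
   vertex 4.0 3.0 3.5
   vertex 1.0 0.5 1.0
  endloop
 endfacet
 facet normal -0.511 0.639 -0.575
  outer loop
   vertex 2.5 3.5 3.0
   vertex 1.0 0.5 1.0
   vertex 2.0 4.0 4.0
  endloop
 endfacet
 facet normal 0.000 0.000 1.000
  outer loop
   vertex 3.0 2.0 4.0
   vertex 2.0 4.0 4.0
   vertex 1.0 1.5 4.0
  endloop
 endfacet
 facet normal 0.312 0.156 0.937
  outer loop
   vertex 3.0 2.0 4.0
   vertex 4.0 3.0 3.5
   vertex 2.0 4.0 4.0
  endloop
 endfacet
 facet normal 0.231 -0.923 0.308
  outer loop
   vertex 3.0 2.0 4.0
   vertex 1.0 1.5 4.0
   vertex 1.0 0.5 1.0
  endloop
 endfacet
 facet normal 0.681 -0.727 -0.091
  outer loop
   vertex 3.0 2.0 4.0
   vertex 1.0 0.5 1.0
   vertex 4.0 3.0 3.5
  endloop
 endfacet
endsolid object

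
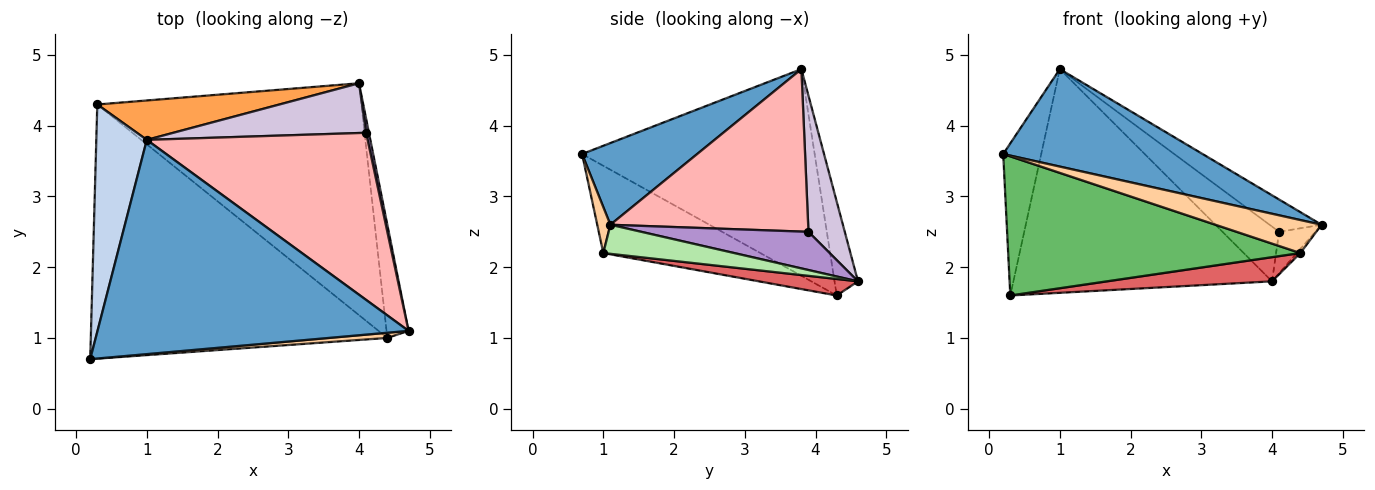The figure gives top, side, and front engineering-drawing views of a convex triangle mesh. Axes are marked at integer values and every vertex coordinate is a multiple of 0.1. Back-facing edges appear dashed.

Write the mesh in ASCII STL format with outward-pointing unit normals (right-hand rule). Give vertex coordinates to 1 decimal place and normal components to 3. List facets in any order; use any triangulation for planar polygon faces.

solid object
 facet normal 0.233 -0.403 0.885
  outer loop
   vertex 1.0 3.8 4.8
   vertex 0.2 0.7 3.6
   vertex 4.7 1.1 2.6
  endloop
 endfacet
 facet normal -0.959 0.157 0.234
  outer loop
   vertex 1.0 3.8 4.8
   vertex 0.3 4.3 1.6
   vertex 0.2 0.7 3.6
  endloop
 endfacet
 facet normal -0.089 0.981 0.173
  outer loop
   vertex 4.0 4.6 1.8
   vertex 0.3 4.3 1.6
   vertex 1.0 3.8 4.8
  endloop
 endfacet
 facet normal 0.121 -0.981 0.154
  outer loop
   vertex 4.4 1.0 2.2
   vertex 4.7 1.1 2.6
   vertex 0.2 0.7 3.6
  endloop
 endfacet
 facet normal -0.250 -0.465 -0.849
  outer loop
   vertex 4.4 1.0 2.2
   vertex 0.2 0.7 3.6
   vertex 0.3 4.3 1.6
  endloop
 endfacet
 facet normal 0.797 0.022 -0.603
  outer loop
   vertex 4.4 1.0 2.2
   vertex 4.0 4.6 1.8
   vertex 4.7 1.1 2.6
  endloop
 endfacet
 facet normal 0.062 -0.103 -0.993
  outer loop
   vertex 4.4 1.0 2.2
   vertex 0.3 4.3 1.6
   vertex 4.0 4.6 1.8
  endloop
 endfacet
 facet normal 0.586 0.154 0.796
  outer loop
   vertex 4.1 3.9 2.5
   vertex 1.0 3.8 4.8
   vertex 4.7 1.1 2.6
  endloop
 endfacet
 facet normal 0.975 0.211 0.072
  outer loop
   vertex 4.1 3.9 2.5
   vertex 4.7 1.1 2.6
   vertex 4.0 4.6 1.8
  endloop
 endfacet
 facet normal 0.429 0.669 0.607
  outer loop
   vertex 4.1 3.9 2.5
   vertex 4.0 4.6 1.8
   vertex 1.0 3.8 4.8
  endloop
 endfacet
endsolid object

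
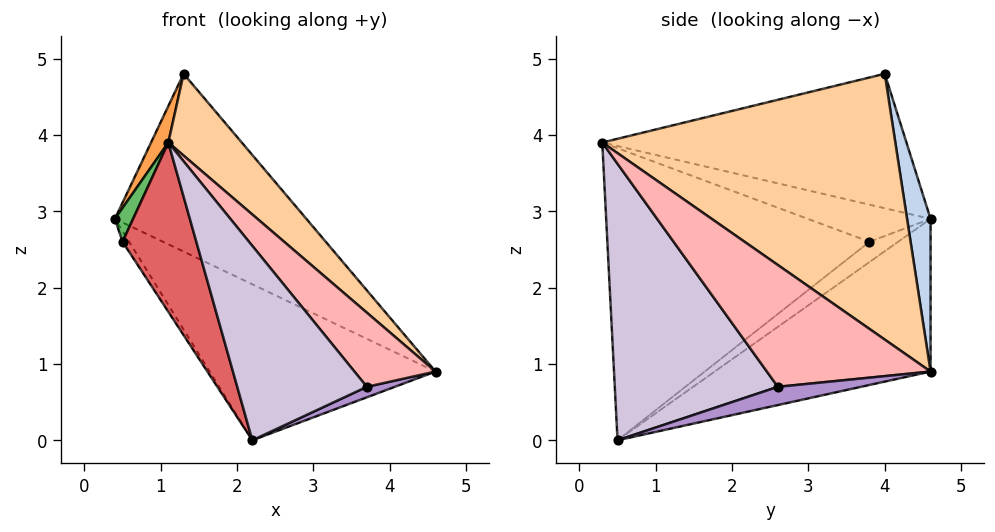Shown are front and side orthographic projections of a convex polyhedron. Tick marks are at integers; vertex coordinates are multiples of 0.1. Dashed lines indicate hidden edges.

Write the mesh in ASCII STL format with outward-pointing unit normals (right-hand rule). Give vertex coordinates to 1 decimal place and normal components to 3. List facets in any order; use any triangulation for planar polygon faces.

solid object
 facet normal -0.392 0.410 -0.823
  outer loop
   vertex 2.2 0.5 0.0
   vertex 0.4 4.6 2.9
   vertex 4.6 4.6 0.9
  endloop
 endfacet
 facet normal 0.118 0.962 0.248
  outer loop
   vertex 1.3 4.0 4.8
   vertex 4.6 4.6 0.9
   vertex 0.4 4.6 2.9
  endloop
 endfacet
 facet normal -0.909 -0.052 0.414
  outer loop
   vertex 1.3 4.0 4.8
   vertex 0.4 4.6 2.9
   vertex 1.1 0.3 3.9
  endloop
 endfacet
 facet normal 0.764 -0.191 0.617
  outer loop
   vertex 1.3 4.0 4.8
   vertex 1.1 0.3 3.9
   vertex 4.6 4.6 0.9
  endloop
 endfacet
 facet normal -0.987 -0.146 0.061
  outer loop
   vertex 0.5 3.8 2.6
   vertex 1.1 0.3 3.9
   vertex 0.4 4.6 2.9
  endloop
 endfacet
 facet normal -0.717 0.164 -0.677
  outer loop
   vertex 0.5 3.8 2.6
   vertex 0.4 4.6 2.9
   vertex 2.2 0.5 0.0
  endloop
 endfacet
 facet normal -0.926 -0.261 -0.274
  outer loop
   vertex 0.5 3.8 2.6
   vertex 2.2 0.5 0.0
   vertex 1.1 0.3 3.9
  endloop
 endfacet
 facet normal 0.829 -0.411 0.378
  outer loop
   vertex 3.7 2.6 0.7
   vertex 4.6 4.6 0.9
   vertex 1.1 0.3 3.9
  endloop
 endfacet
 facet normal 0.646 -0.218 -0.732
  outer loop
   vertex 3.7 2.6 0.7
   vertex 2.2 0.5 0.0
   vertex 4.6 4.6 0.9
  endloop
 endfacet
 facet normal 0.769 -0.611 0.186
  outer loop
   vertex 3.7 2.6 0.7
   vertex 1.1 0.3 3.9
   vertex 2.2 0.5 0.0
  endloop
 endfacet
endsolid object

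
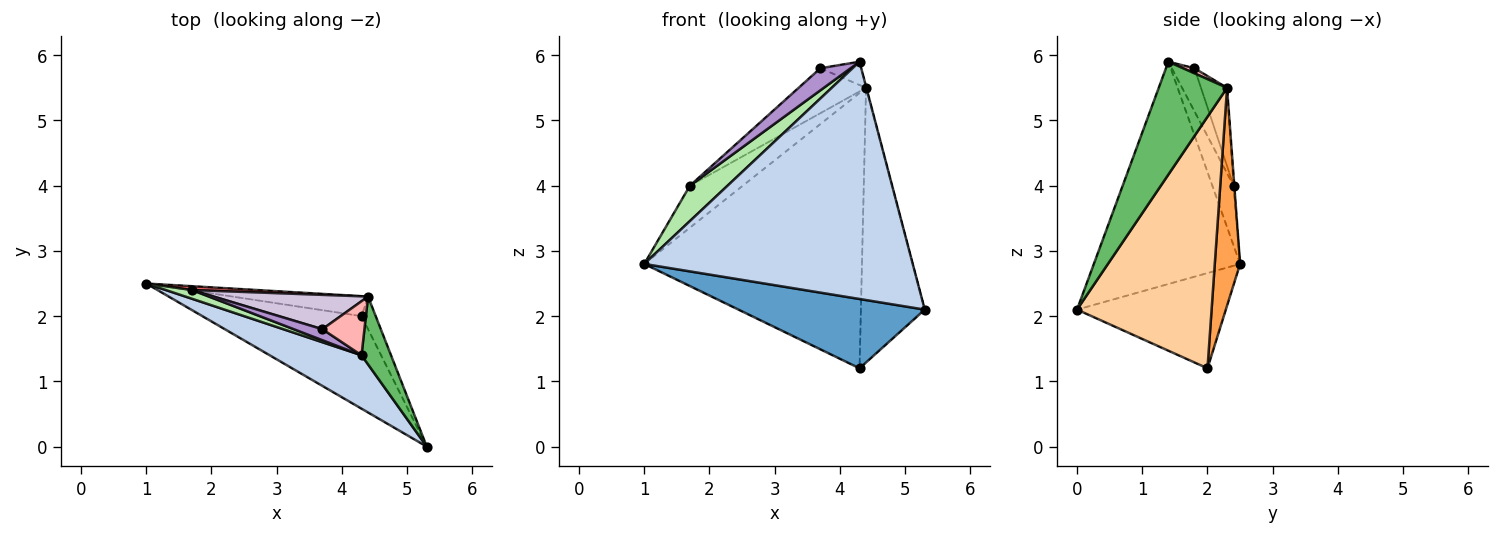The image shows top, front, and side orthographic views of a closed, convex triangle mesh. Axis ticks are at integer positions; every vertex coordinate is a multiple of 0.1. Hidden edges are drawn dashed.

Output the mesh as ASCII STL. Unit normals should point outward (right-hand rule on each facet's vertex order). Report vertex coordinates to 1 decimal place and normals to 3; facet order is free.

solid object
 facet normal -0.432 -0.541 -0.722
  outer loop
   vertex 4.3 2.0 1.2
   vertex 5.3 0.0 2.1
   vertex 1.0 2.5 2.8
  endloop
 endfacet
 facet normal -0.469 -0.861 0.194
  outer loop
   vertex 4.3 1.4 5.9
   vertex 1.0 2.5 2.8
   vertex 5.3 0.0 2.1
  endloop
 endfacet
 facet normal 0.115 0.991 -0.072
  outer loop
   vertex 4.4 2.3 5.5
   vertex 4.3 2.0 1.2
   vertex 1.0 2.5 2.8
  endloop
 endfacet
 facet normal 0.902 0.428 -0.051
  outer loop
   vertex 4.4 2.3 5.5
   vertex 5.3 0.0 2.1
   vertex 4.3 2.0 1.2
  endloop
 endfacet
 facet normal 0.968 0.005 0.253
  outer loop
   vertex 4.4 2.3 5.5
   vertex 4.3 1.4 5.9
   vertex 5.3 0.0 2.1
  endloop
 endfacet
 facet normal -0.481 -0.852 0.209
  outer loop
   vertex 1.7 2.4 4.0
   vertex 1.0 2.5 2.8
   vertex 4.3 1.4 5.9
  endloop
 endfacet
 facet normal -0.014 0.996 0.091
  outer loop
   vertex 1.7 2.4 4.0
   vertex 4.4 2.3 5.5
   vertex 1.0 2.5 2.8
  endloop
 endfacet
 facet normal 0.110 0.393 0.913
  outer loop
   vertex 3.7 1.8 5.8
   vertex 4.3 1.4 5.9
   vertex 4.4 2.3 5.5
  endloop
 endfacet
 facet normal -0.557 -0.743 0.371
  outer loop
   vertex 3.7 1.8 5.8
   vertex 1.7 2.4 4.0
   vertex 4.3 1.4 5.9
  endloop
 endfacet
 facet normal -0.294 0.760 0.580
  outer loop
   vertex 3.7 1.8 5.8
   vertex 4.4 2.3 5.5
   vertex 1.7 2.4 4.0
  endloop
 endfacet
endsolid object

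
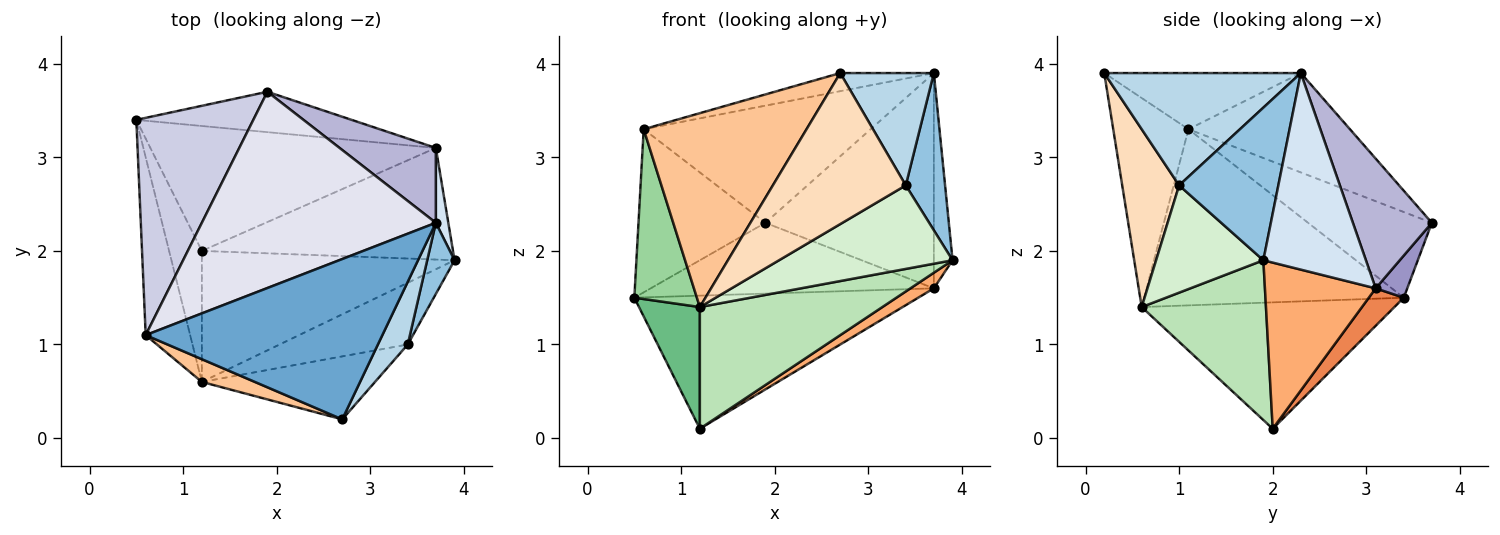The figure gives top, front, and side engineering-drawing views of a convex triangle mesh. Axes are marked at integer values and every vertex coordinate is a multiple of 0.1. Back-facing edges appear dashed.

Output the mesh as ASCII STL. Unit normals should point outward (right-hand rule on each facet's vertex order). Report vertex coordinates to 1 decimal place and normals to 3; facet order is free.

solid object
 facet normal -0.229 0.109 0.967
  outer loop
   vertex 0.6 1.1 3.3
   vertex 2.7 0.2 3.9
   vertex 3.7 2.3 3.9
  endloop
 endfacet
 facet normal 0.917 -0.363 0.164
  outer loop
   vertex 3.4 1.0 2.7
   vertex 3.9 1.9 1.9
   vertex 3.7 2.3 3.9
  endloop
 endfacet
 facet normal 0.878 -0.418 0.233
  outer loop
   vertex 3.4 1.0 2.7
   vertex 3.7 2.3 3.9
   vertex 2.7 0.2 3.9
  endloop
 endfacet
 facet normal 0.982 0.179 0.062
  outer loop
   vertex 3.7 3.1 1.6
   vertex 3.7 2.3 3.9
   vertex 3.9 1.9 1.9
  endloop
 endfacet
 facet normal 0.089 0.726 -0.682
  outer loop
   vertex 3.7 3.1 1.6
   vertex 1.2 2.0 0.1
   vertex 0.5 3.4 1.5
  endloop
 endfacet
 facet normal 0.548 -0.116 -0.828
  outer loop
   vertex 3.7 3.1 1.6
   vertex 3.9 1.9 1.9
   vertex 1.2 2.0 0.1
  endloop
 endfacet
 facet normal -0.417 -0.903 0.106
  outer loop
   vertex 1.2 0.6 1.4
   vertex 2.7 0.2 3.9
   vertex 0.6 1.1 3.3
  endloop
 endfacet
 facet normal 0.368 -0.858 -0.358
  outer loop
   vertex 1.2 0.6 1.4
   vertex 3.4 1.0 2.7
   vertex 2.7 0.2 3.9
  endloop
 endfacet
 facet normal -0.943 -0.227 -0.244
  outer loop
   vertex 1.2 0.6 1.4
   vertex 0.5 3.4 1.5
   vertex 1.2 2.0 0.1
  endloop
 endfacet
 facet normal -0.944 -0.228 -0.238
  outer loop
   vertex 1.2 0.6 1.4
   vertex 0.6 1.1 3.3
   vertex 0.5 3.4 1.5
  endloop
 endfacet
 facet normal 0.420 -0.617 -0.665
  outer loop
   vertex 1.2 0.6 1.4
   vertex 1.2 2.0 0.1
   vertex 3.9 1.9 1.9
  endloop
 endfacet
 facet normal 0.445 -0.720 -0.532
  outer loop
   vertex 1.2 0.6 1.4
   vertex 3.9 1.9 1.9
   vertex 3.4 1.0 2.7
  endloop
 endfacet
 facet normal 0.096 0.865 -0.493
  outer loop
   vertex 1.9 3.7 2.3
   vertex 3.7 3.1 1.6
   vertex 0.5 3.4 1.5
  endloop
 endfacet
 facet normal 0.405 0.864 0.300
  outer loop
   vertex 1.9 3.7 2.3
   vertex 3.7 2.3 3.9
   vertex 3.7 3.1 1.6
  endloop
 endfacet
 facet normal -0.505 0.518 0.690
  outer loop
   vertex 1.9 3.7 2.3
   vertex 0.5 3.4 1.5
   vertex 0.6 1.1 3.3
  endloop
 endfacet
 facet normal -0.343 0.482 0.807
  outer loop
   vertex 1.9 3.7 2.3
   vertex 0.6 1.1 3.3
   vertex 3.7 2.3 3.9
  endloop
 endfacet
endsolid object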